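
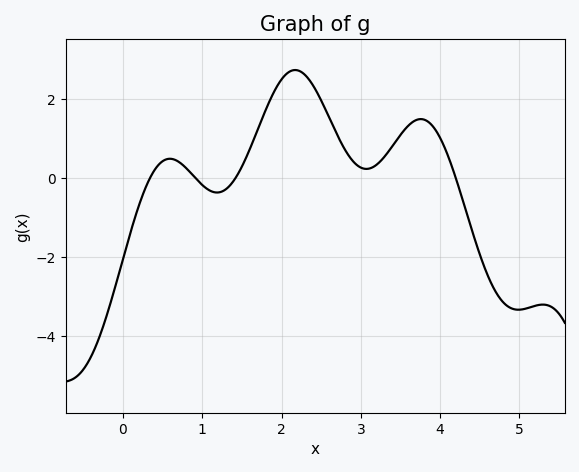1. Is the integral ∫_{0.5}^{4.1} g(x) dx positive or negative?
positive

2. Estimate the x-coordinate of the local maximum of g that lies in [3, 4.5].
3.76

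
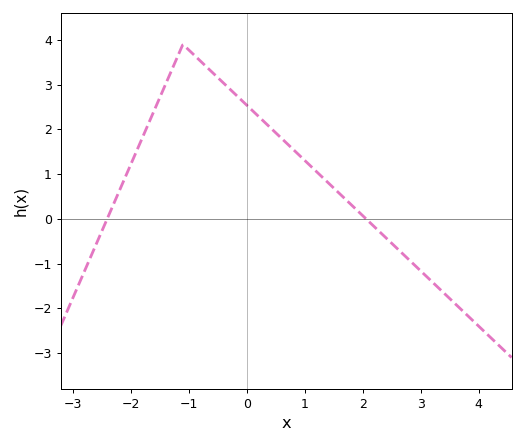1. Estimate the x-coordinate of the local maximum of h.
-1.1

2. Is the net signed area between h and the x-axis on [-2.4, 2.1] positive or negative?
positive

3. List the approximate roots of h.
-2.4, 2.06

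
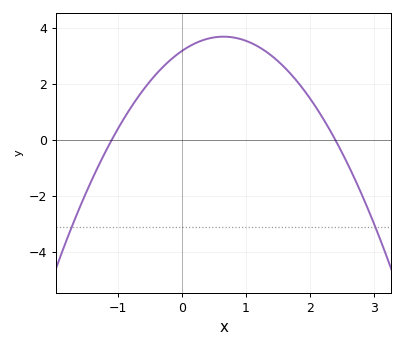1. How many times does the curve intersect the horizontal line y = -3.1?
2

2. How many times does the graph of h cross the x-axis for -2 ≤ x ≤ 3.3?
2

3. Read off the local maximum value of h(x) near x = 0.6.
3.6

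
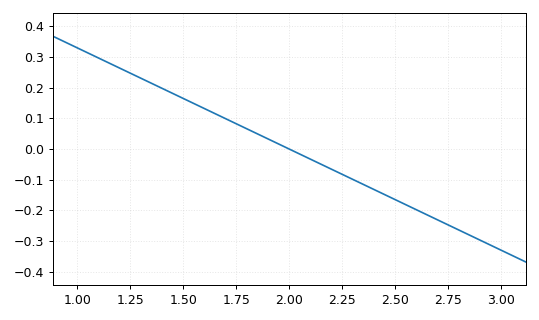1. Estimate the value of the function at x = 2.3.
-0.1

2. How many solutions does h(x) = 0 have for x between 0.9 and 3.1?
1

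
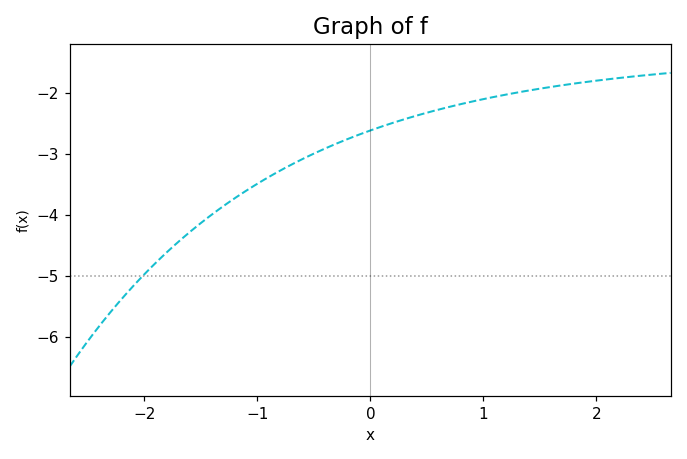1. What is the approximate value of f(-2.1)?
-5.16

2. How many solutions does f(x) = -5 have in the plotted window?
1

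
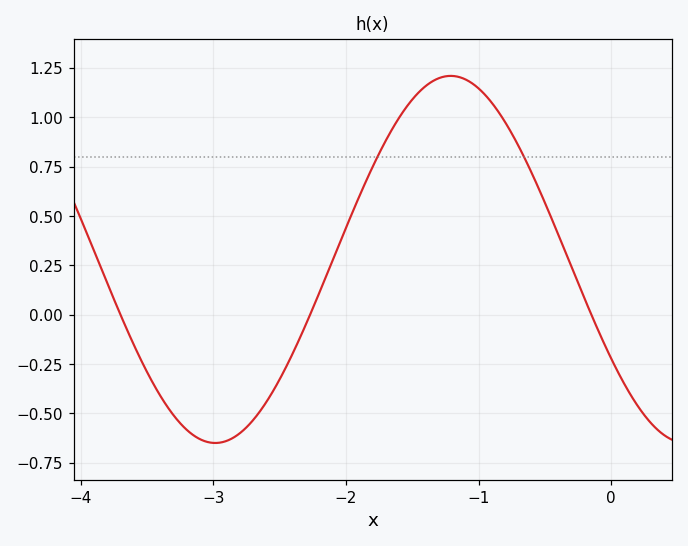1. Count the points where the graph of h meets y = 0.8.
2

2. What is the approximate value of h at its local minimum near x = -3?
-0.65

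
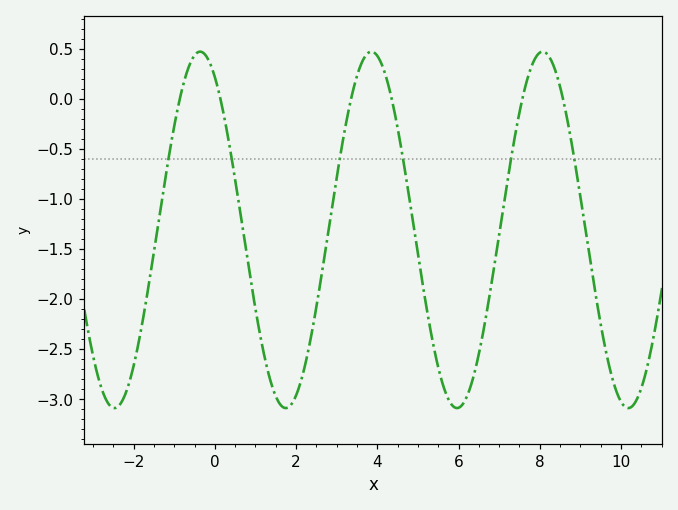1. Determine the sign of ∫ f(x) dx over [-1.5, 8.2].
negative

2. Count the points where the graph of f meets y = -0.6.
6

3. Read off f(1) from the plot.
-2.1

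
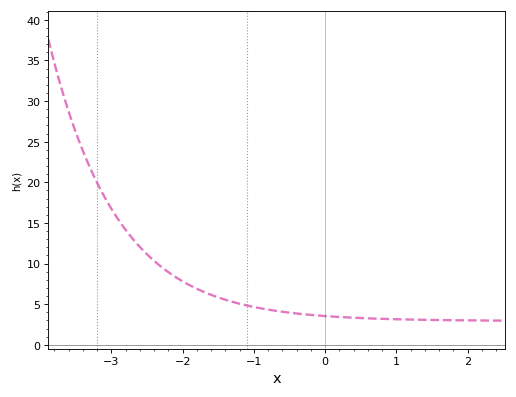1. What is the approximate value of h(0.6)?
3.5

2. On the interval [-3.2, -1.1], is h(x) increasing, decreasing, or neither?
decreasing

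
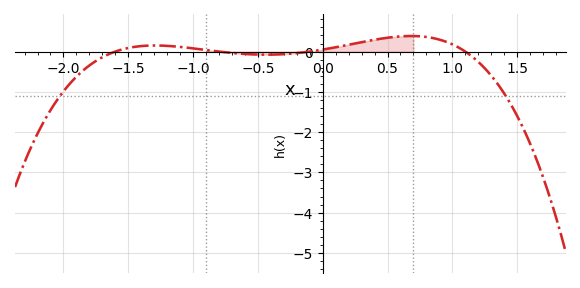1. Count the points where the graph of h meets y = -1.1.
2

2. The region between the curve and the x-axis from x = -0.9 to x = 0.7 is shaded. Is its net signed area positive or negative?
positive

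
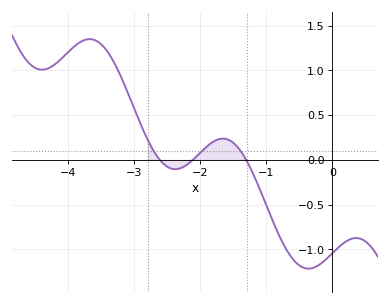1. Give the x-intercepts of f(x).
-2.62, -2.11, -1.31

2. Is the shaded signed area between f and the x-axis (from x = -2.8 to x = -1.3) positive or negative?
positive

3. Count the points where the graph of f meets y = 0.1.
3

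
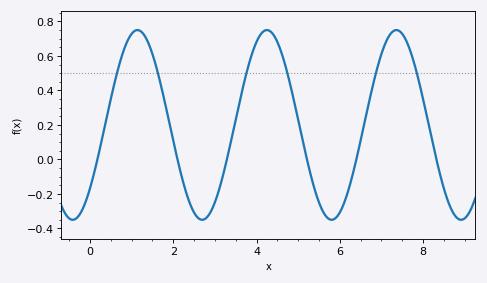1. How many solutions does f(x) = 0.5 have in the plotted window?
6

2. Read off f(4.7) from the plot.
0.54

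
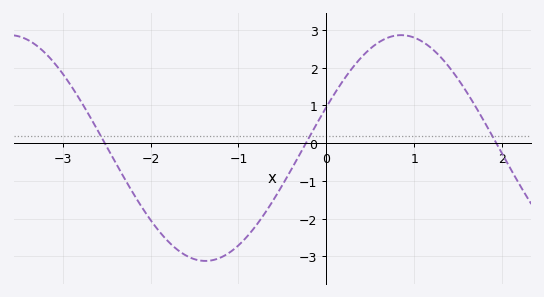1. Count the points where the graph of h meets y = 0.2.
3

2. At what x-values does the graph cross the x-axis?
-2.52, -0.232, 1.93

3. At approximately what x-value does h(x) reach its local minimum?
-1.38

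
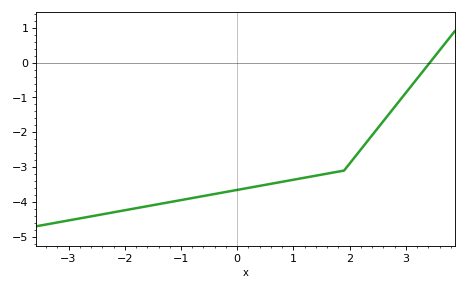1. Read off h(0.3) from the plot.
-3.6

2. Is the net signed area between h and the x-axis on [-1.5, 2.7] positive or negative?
negative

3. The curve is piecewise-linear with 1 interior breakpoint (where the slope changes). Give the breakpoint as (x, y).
(1.9, -3.1)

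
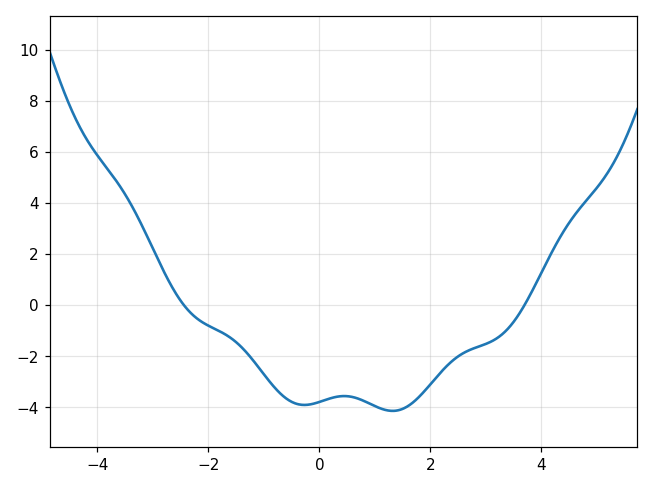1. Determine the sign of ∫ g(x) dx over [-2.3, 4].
negative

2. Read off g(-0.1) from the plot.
-3.87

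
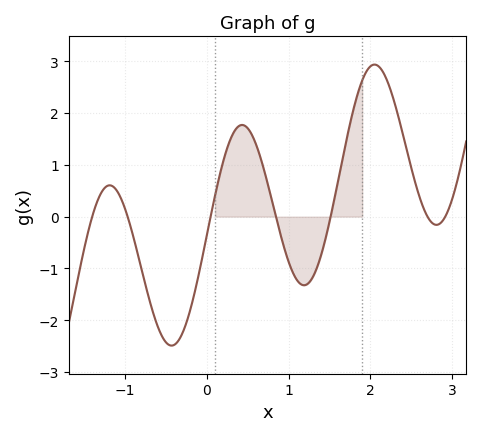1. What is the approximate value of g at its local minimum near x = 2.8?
-0.2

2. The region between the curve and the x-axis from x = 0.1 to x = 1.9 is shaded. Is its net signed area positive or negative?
positive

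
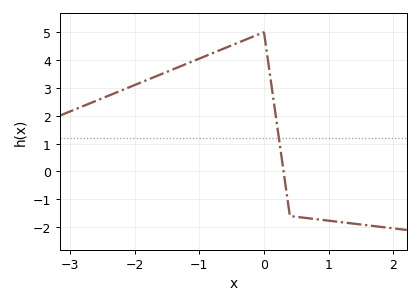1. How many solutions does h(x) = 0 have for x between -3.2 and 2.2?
1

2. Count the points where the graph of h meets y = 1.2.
1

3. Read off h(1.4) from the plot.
-1.88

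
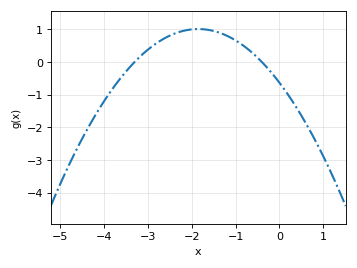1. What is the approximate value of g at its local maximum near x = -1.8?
1.01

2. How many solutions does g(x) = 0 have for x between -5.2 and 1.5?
2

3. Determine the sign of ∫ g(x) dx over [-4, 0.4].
positive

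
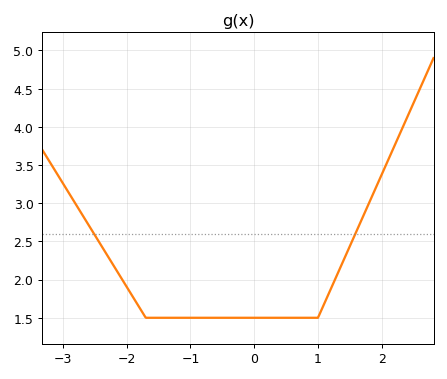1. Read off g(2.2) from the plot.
3.75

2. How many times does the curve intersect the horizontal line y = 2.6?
2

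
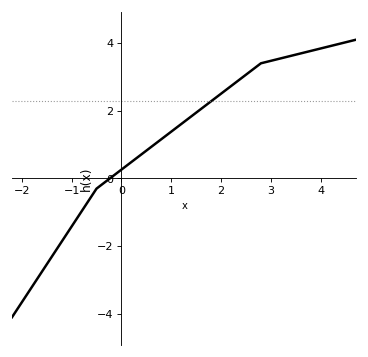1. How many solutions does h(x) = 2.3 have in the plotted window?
1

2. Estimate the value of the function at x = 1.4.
1.8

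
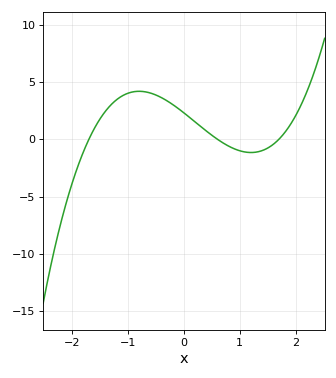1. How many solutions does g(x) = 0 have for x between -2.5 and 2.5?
3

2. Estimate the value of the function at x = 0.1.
1.92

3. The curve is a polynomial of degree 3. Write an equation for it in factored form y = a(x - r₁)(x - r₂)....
y = 1.33(x + 1.7)(x - 0.6)(x - 1.7)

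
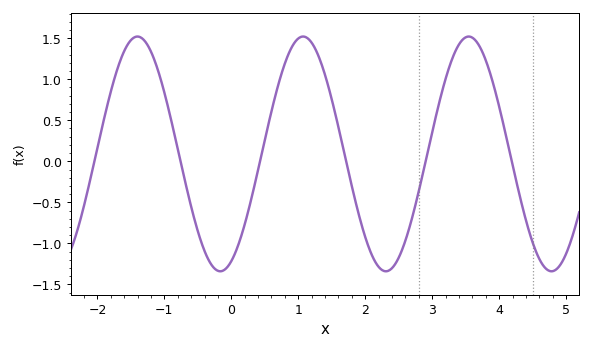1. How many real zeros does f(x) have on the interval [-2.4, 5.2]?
6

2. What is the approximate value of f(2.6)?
-0.966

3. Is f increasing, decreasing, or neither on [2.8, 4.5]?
neither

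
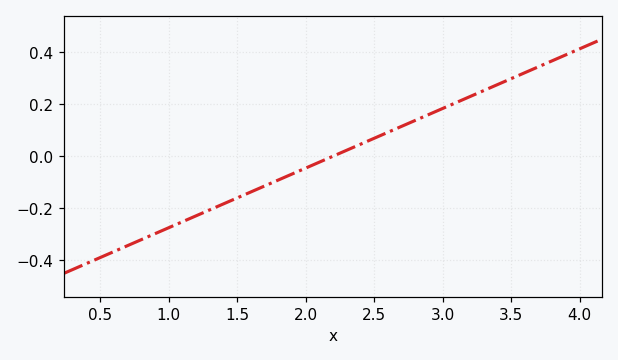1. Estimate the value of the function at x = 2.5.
0.06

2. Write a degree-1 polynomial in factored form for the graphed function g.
y = 0.23(x - 2.2)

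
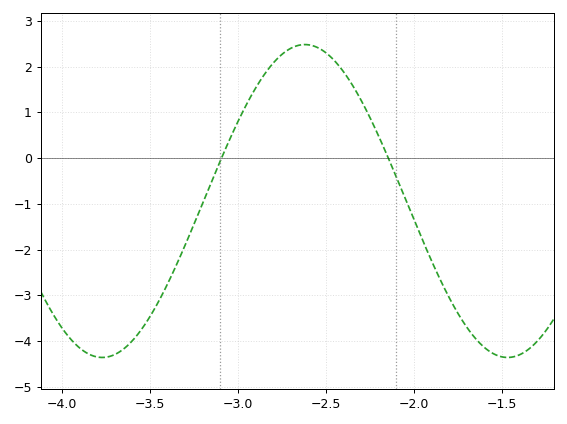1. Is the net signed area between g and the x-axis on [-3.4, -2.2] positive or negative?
positive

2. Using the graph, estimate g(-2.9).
1.53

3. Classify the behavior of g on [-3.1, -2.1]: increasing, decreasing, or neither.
neither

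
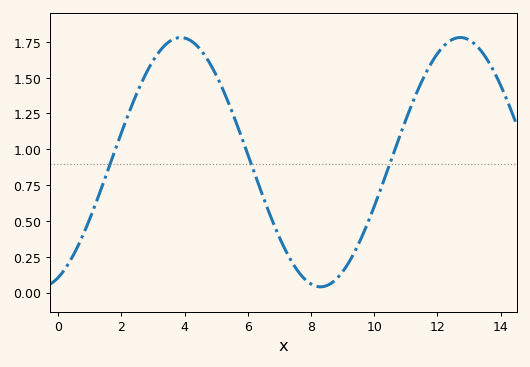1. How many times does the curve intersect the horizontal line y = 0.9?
3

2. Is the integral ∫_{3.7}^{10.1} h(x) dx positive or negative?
positive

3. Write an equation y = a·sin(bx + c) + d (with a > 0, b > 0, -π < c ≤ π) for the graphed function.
y = 0.87sin(0.71x - 1.18) + 0.91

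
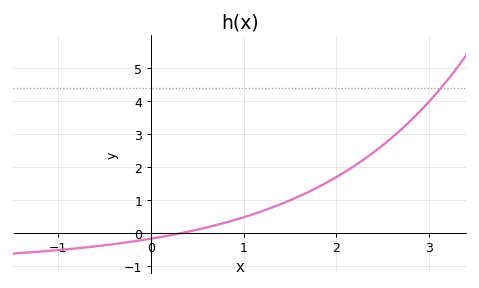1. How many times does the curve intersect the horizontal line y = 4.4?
1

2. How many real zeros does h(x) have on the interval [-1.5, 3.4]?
1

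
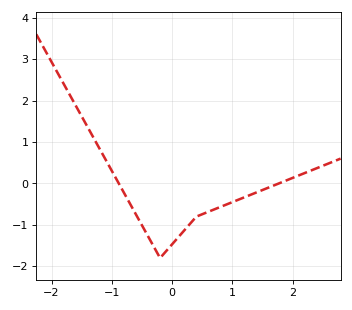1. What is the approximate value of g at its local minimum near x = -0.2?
-1.8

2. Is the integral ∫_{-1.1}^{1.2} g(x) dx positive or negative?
negative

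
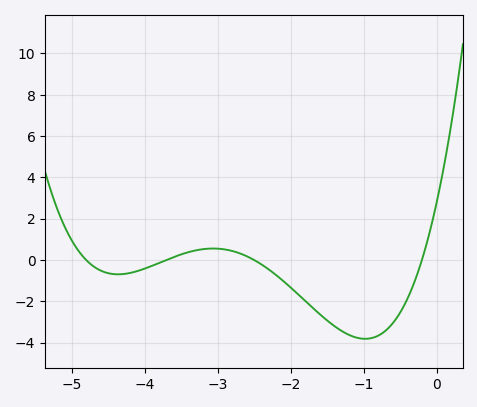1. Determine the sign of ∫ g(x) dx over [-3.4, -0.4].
negative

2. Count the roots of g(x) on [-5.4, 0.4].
4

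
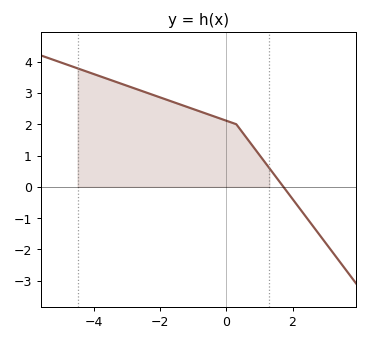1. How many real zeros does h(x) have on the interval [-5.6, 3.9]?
1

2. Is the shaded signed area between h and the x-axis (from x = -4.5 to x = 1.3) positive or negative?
positive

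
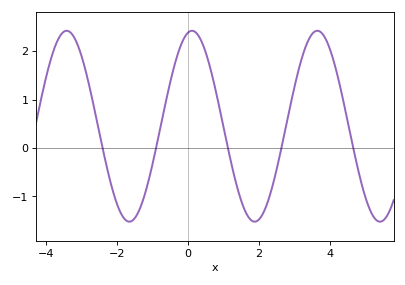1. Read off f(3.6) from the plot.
2.41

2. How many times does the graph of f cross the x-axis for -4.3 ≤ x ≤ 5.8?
5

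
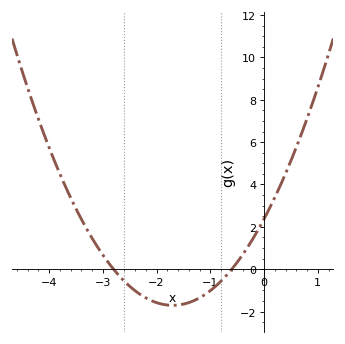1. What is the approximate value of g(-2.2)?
-1.35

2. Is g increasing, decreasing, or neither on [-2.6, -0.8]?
neither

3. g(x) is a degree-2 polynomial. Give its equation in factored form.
y = 1.41(x + 2.8)(x + 0.6)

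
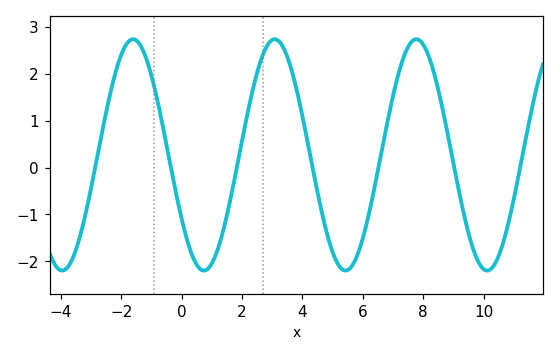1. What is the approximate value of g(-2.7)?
0.5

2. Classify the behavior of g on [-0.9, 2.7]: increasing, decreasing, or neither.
neither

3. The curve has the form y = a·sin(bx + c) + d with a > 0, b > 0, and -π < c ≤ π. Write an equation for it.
y = 2.47sin(1.3x - 2.6) + 0.27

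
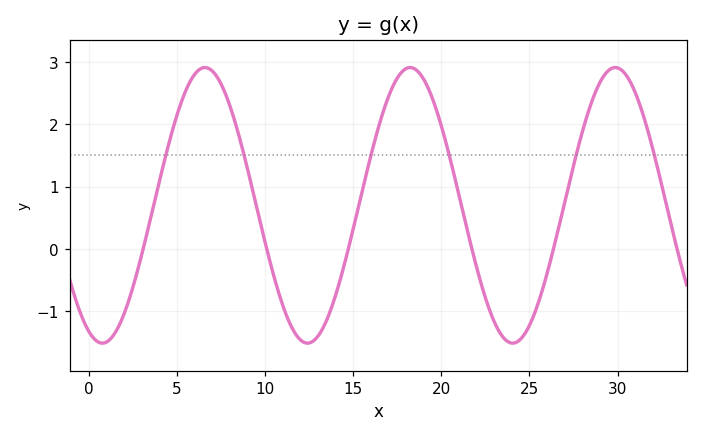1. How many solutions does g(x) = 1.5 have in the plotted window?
6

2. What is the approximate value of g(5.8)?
2.71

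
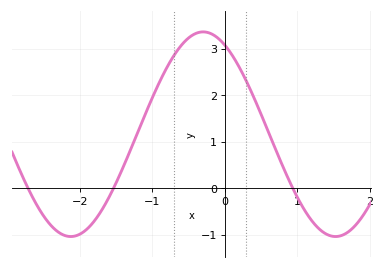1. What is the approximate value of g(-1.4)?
0.456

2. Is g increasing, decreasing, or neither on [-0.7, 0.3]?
neither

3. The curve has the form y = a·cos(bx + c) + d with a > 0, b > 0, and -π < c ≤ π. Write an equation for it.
y = 2.2cos(1.72x + 0.512) + 1.16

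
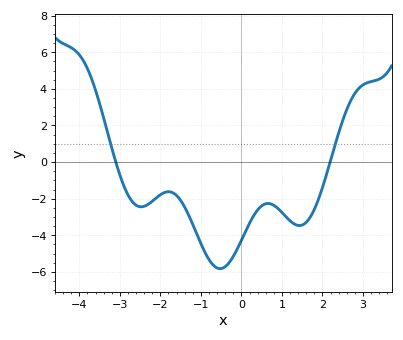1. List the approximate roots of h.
-3.1, 2.19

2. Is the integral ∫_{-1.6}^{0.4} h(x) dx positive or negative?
negative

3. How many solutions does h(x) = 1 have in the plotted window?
2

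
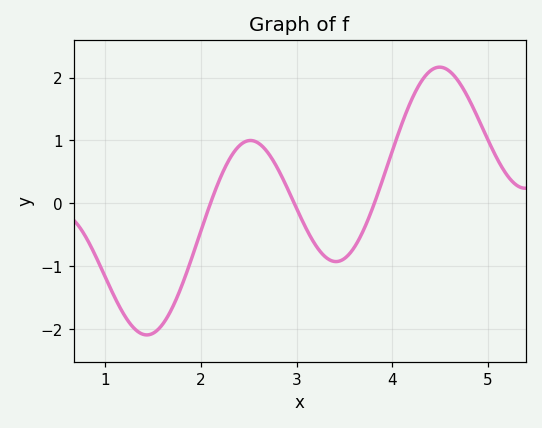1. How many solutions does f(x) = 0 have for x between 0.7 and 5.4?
3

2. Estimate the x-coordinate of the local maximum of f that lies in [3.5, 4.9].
4.49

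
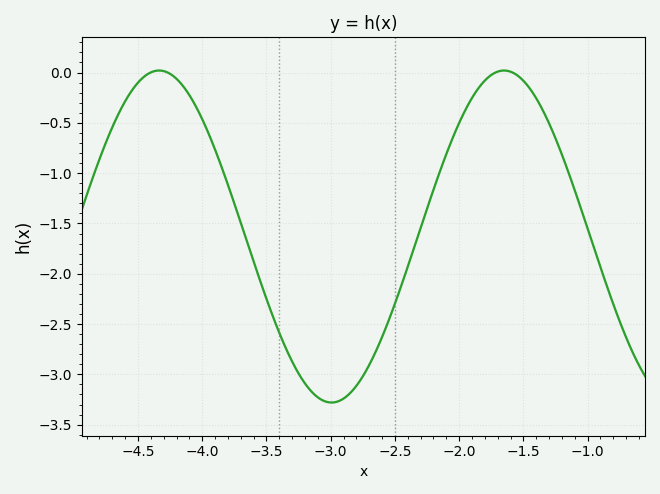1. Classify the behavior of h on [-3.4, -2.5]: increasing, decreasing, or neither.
neither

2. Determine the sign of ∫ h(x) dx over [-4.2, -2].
negative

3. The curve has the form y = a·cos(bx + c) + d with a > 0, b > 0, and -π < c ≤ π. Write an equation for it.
y = 1.65cos(2.34x - 2.42) - 1.63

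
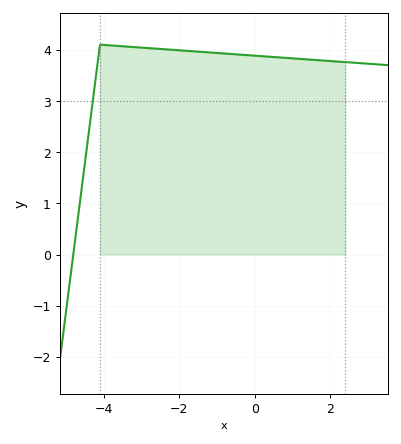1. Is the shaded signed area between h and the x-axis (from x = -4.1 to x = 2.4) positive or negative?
positive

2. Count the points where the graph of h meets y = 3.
1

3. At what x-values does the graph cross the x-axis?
-4.81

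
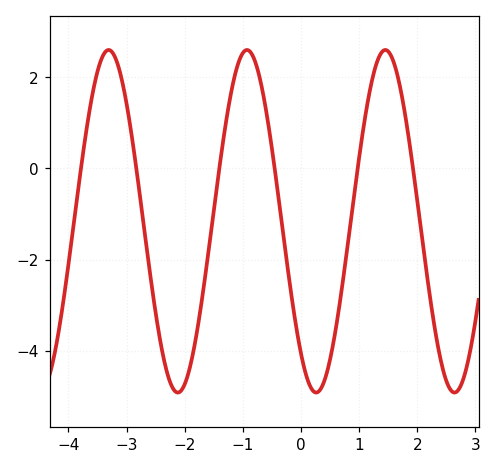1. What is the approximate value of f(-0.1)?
-3.4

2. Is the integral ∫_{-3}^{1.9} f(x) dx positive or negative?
negative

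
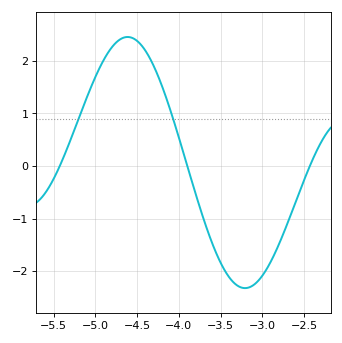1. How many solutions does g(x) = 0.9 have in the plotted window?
2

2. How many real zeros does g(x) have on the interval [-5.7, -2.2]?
3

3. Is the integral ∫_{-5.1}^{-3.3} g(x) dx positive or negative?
positive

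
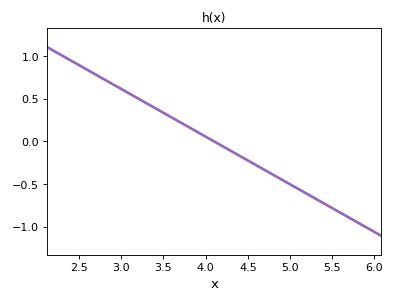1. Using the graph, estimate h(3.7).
0.224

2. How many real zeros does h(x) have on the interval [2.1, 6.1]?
1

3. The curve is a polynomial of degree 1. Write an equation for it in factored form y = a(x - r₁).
y = -0.56(x - 4.1)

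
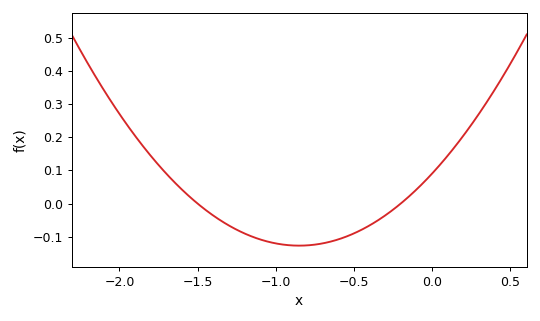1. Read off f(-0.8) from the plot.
-0.13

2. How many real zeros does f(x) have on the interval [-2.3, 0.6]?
2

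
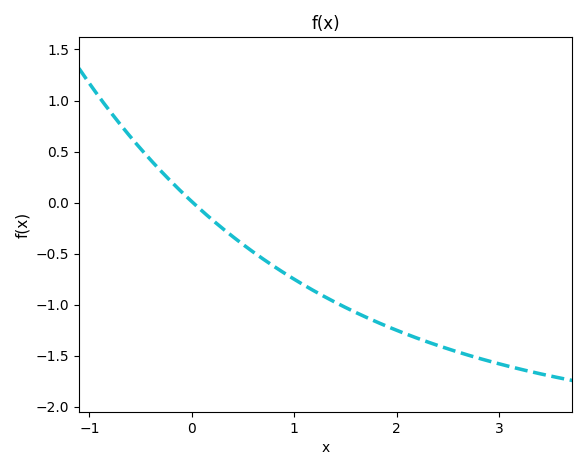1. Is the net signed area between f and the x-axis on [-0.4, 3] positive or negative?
negative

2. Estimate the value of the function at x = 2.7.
-1.5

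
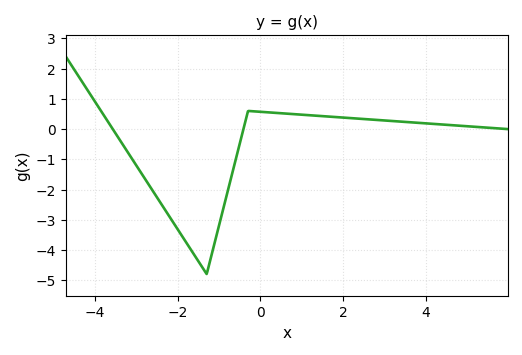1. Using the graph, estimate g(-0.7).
-1.56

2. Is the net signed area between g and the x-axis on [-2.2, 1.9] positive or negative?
negative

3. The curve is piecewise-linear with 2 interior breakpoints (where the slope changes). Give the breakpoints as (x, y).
(-1.3, -4.8); (-0.3, 0.6)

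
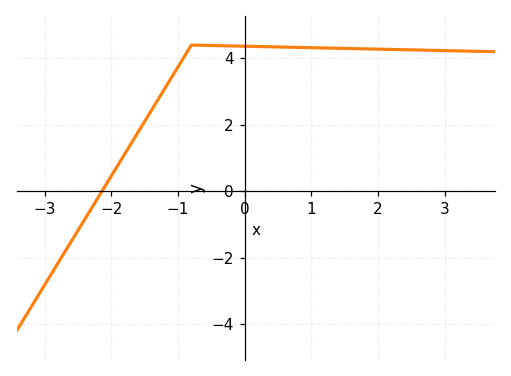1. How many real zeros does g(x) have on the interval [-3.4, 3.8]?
1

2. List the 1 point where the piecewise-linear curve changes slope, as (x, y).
(-0.8, 4.4)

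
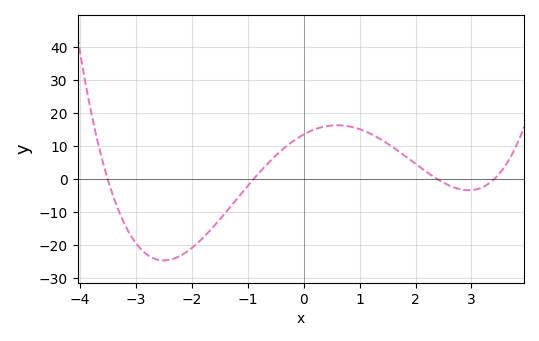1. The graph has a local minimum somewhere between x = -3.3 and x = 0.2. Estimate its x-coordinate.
-2.5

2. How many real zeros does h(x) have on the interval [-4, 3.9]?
4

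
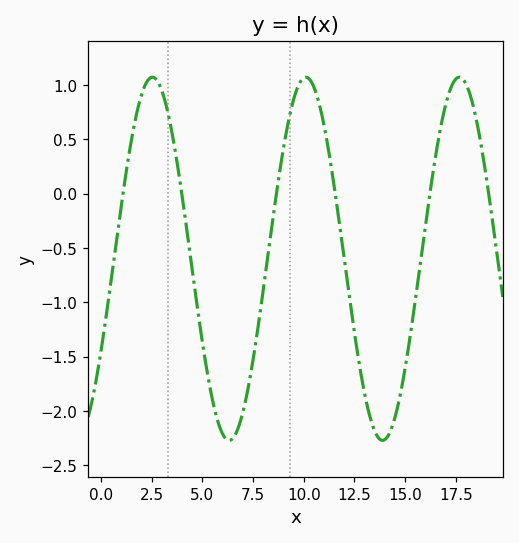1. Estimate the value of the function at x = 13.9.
-2.27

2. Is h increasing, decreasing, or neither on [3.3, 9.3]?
neither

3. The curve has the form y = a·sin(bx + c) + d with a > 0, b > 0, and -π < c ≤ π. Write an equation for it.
y = 1.67sin(0.83x - 0.532) - 0.6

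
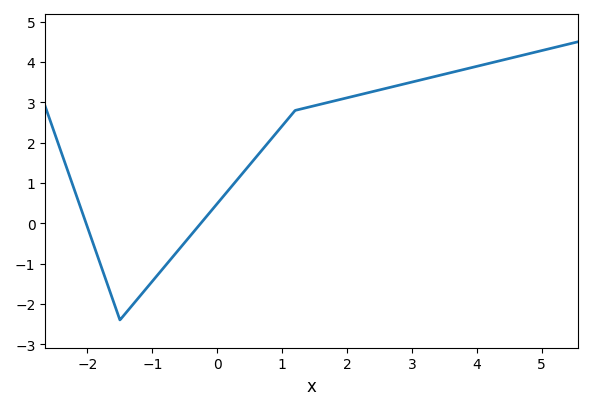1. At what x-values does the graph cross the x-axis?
-2, -0.2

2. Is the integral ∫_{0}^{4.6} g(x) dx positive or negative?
positive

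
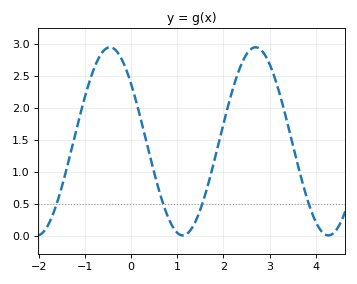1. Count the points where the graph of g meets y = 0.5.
4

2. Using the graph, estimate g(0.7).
0.5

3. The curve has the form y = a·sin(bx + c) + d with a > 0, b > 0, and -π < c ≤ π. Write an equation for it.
y = 1.47sin(2x + 2.5) + 1.48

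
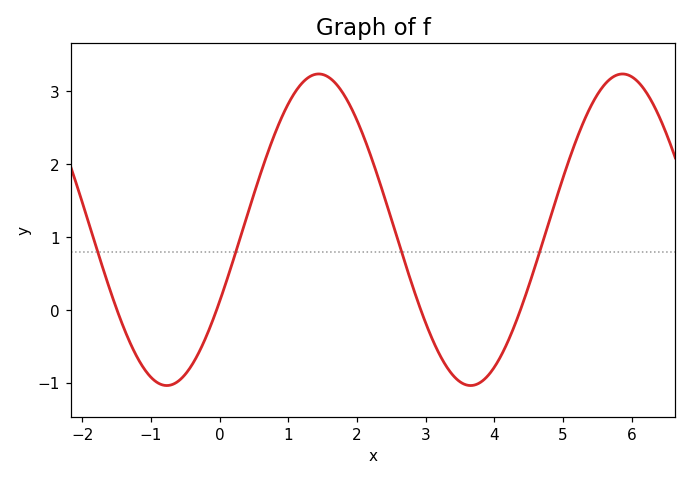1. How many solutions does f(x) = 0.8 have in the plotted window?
4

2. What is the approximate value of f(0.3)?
0.984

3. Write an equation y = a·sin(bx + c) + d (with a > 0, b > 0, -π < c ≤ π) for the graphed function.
y = 2.14sin(1.42x - 0.48) + 1.1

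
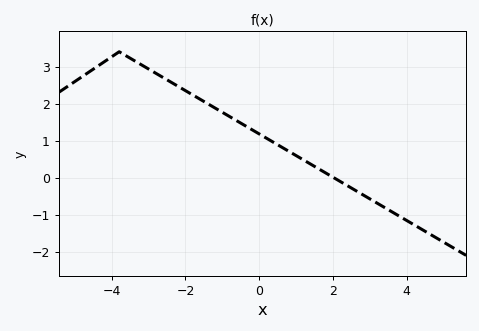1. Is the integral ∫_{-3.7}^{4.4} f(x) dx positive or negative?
positive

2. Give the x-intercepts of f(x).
2.02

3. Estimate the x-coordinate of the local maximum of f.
-3.8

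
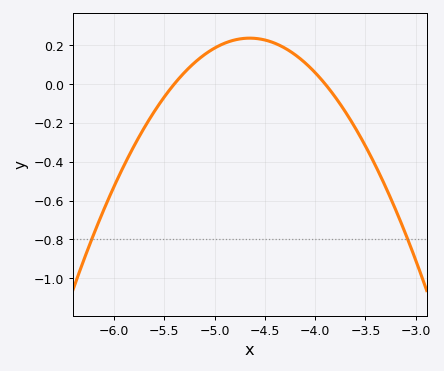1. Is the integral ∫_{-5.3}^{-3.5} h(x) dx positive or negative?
positive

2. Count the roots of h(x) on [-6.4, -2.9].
2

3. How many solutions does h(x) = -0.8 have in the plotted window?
2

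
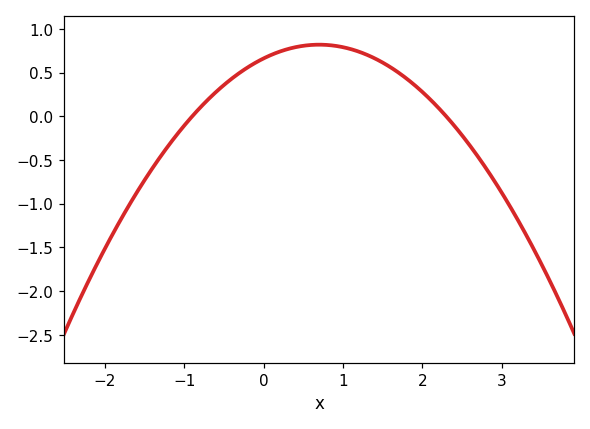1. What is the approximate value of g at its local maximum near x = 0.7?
0.8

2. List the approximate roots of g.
-0.9, 2.3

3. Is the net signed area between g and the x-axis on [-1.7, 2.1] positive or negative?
positive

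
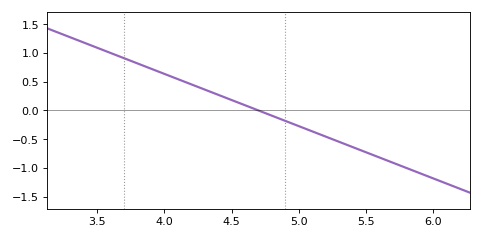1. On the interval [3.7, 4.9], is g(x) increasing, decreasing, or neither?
decreasing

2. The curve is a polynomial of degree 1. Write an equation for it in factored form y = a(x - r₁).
y = -0.91(x - 4.7)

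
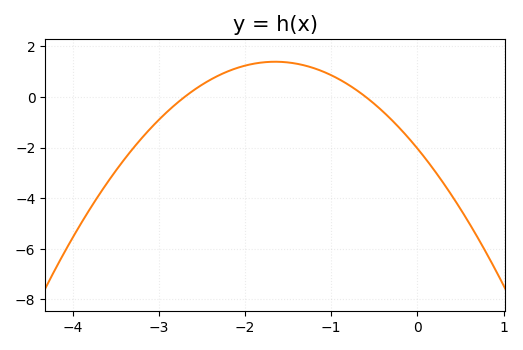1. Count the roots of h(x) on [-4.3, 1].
2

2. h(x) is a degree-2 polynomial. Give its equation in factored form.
y = -1.26(x + 2.7)(x + 0.6)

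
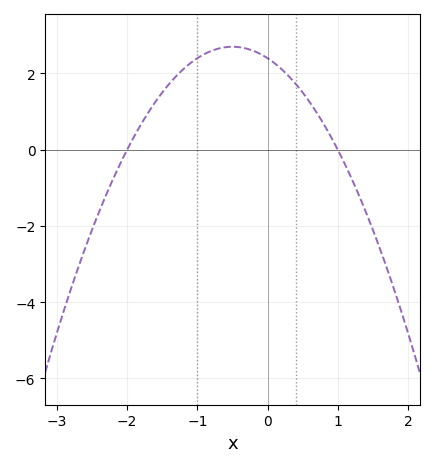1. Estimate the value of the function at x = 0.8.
0.6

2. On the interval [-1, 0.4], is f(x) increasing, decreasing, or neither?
neither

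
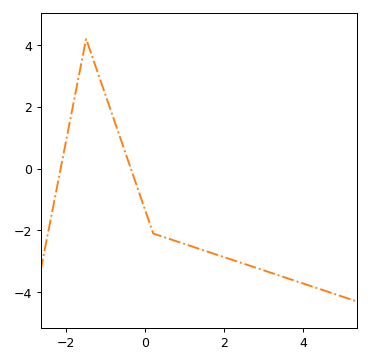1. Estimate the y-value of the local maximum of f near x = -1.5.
4.2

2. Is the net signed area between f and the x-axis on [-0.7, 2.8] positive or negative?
negative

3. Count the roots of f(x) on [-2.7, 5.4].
2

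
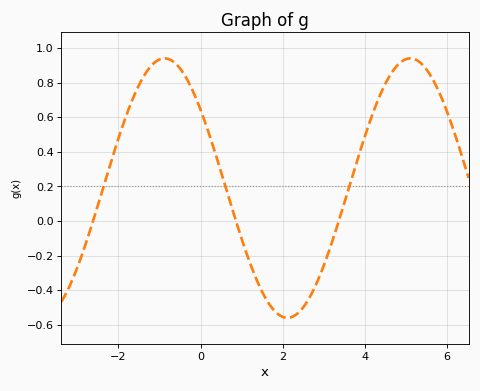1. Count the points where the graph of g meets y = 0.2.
3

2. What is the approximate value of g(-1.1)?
0.92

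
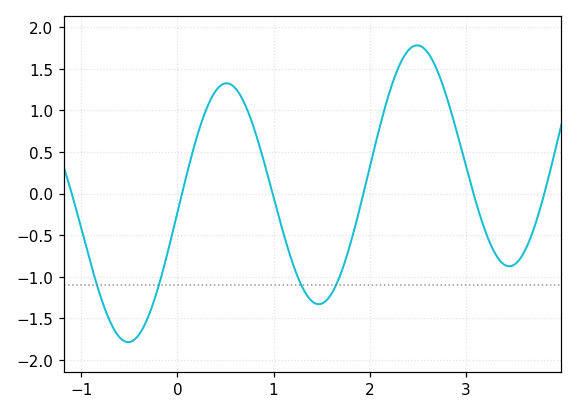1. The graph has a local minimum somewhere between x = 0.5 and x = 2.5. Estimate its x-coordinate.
1.5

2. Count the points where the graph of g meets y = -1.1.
4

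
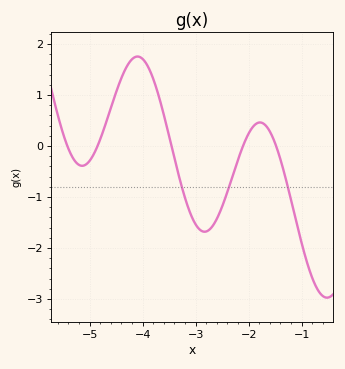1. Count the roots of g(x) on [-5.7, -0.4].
5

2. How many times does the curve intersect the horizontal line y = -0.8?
3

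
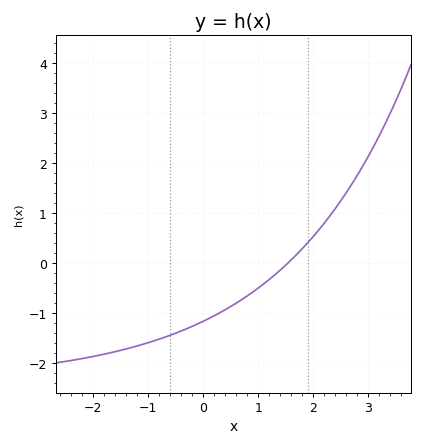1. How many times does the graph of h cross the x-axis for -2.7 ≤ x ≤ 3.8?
1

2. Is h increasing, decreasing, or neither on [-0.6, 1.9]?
increasing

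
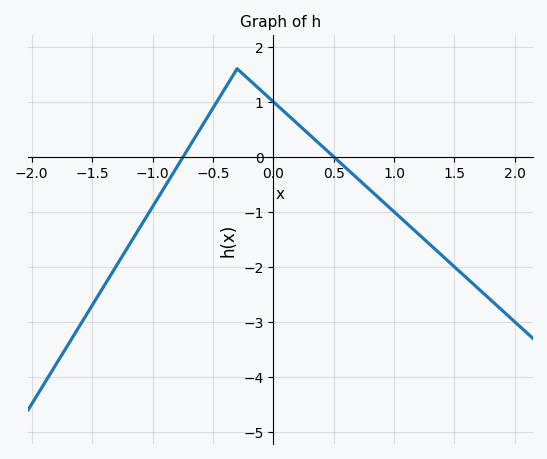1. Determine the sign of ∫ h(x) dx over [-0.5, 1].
positive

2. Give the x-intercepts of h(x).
-0.7, 0.5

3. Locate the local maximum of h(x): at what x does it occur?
-0.3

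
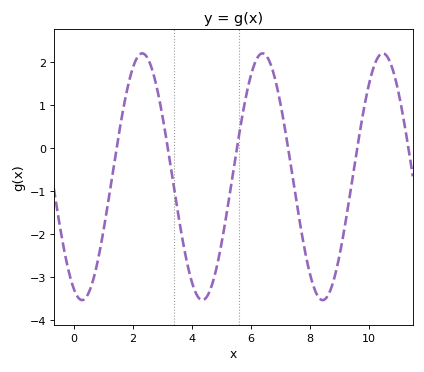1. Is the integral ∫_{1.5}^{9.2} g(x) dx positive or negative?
negative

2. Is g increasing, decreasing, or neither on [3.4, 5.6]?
neither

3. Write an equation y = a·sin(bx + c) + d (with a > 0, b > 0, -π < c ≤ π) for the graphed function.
y = 2.86sin(1.54x - 2.01) - 0.67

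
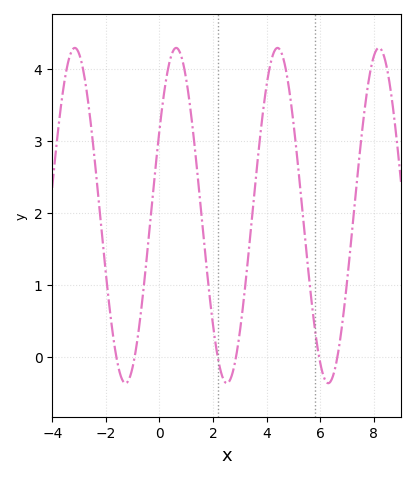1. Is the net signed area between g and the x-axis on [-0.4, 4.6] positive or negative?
positive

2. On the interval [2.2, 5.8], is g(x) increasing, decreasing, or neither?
neither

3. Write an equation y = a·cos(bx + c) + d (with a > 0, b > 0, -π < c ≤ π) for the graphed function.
y = 2.33cos(1.7x - 1) + 1.96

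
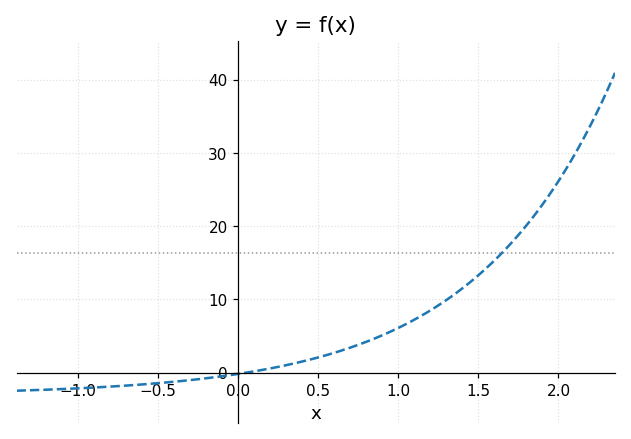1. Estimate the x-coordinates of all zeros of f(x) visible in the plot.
0.05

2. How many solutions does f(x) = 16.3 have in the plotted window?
1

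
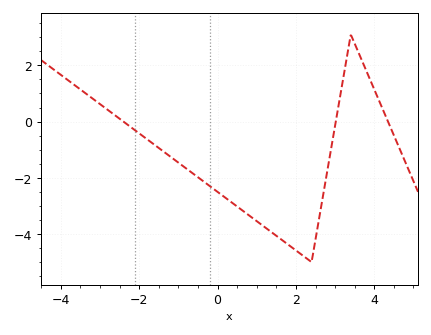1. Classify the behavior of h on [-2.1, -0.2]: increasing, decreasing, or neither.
decreasing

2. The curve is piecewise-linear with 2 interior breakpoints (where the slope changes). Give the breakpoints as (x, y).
(2.4, -5); (3.4, 3.1)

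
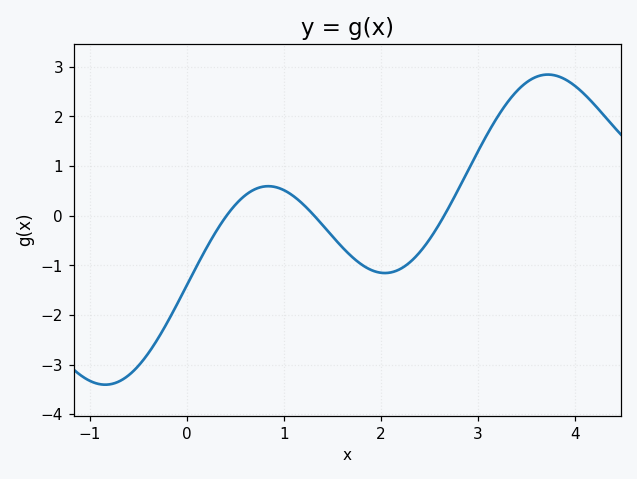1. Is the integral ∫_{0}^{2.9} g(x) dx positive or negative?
negative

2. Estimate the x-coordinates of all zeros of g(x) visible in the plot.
0.41, 1.31, 2.65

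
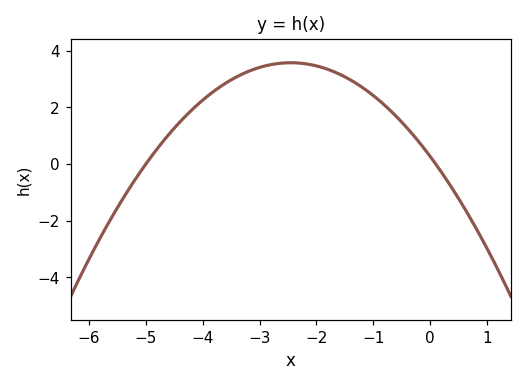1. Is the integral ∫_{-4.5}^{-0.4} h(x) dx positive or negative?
positive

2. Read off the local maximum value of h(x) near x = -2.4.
3.58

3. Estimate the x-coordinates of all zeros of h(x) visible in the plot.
-5, 0.1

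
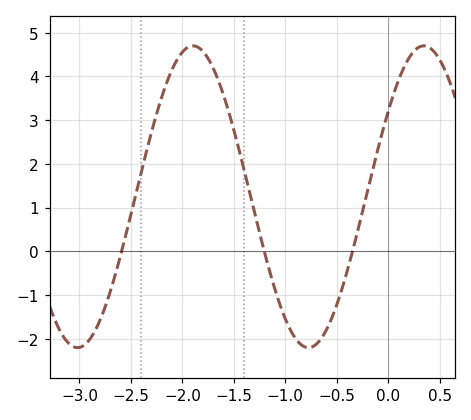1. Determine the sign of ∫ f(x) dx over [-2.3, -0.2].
positive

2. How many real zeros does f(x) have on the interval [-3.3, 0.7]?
3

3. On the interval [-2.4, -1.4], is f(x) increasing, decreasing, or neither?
neither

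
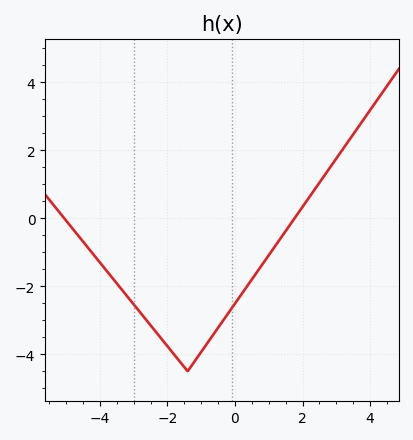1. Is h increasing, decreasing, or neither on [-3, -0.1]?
neither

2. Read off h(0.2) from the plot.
-2.2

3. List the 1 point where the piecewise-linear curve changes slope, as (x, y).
(-1.4, -4.5)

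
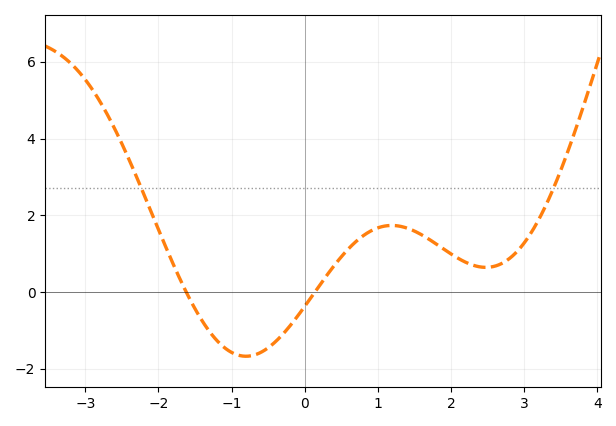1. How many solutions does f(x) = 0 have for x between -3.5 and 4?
2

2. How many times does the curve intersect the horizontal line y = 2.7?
2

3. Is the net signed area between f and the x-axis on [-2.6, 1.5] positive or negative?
positive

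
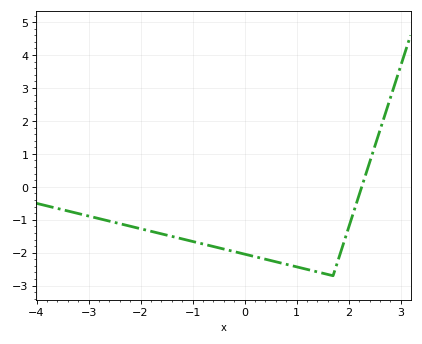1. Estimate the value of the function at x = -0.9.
-1.7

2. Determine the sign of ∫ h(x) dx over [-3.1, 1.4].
negative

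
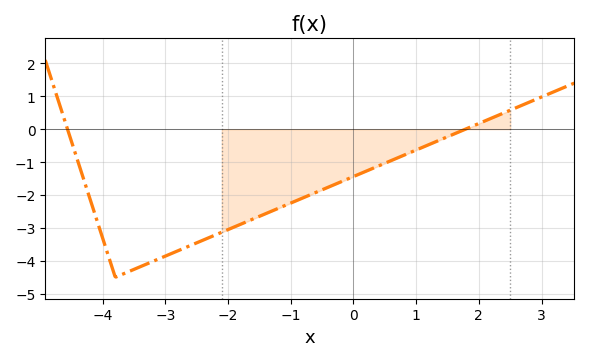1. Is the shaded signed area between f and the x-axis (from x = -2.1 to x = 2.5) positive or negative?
negative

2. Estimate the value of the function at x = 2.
0.2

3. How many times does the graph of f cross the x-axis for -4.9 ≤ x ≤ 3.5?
2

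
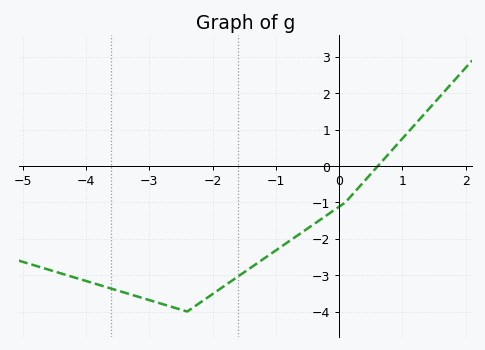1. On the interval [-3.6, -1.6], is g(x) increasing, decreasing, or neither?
neither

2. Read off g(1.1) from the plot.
0.9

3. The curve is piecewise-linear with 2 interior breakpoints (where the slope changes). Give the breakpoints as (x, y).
(-2.4, -4); (0.1, -1)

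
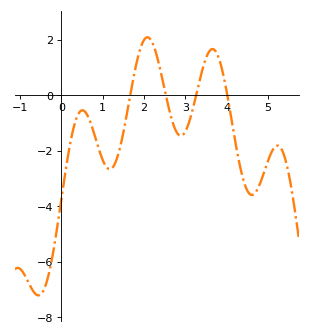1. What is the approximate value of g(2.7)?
-1.02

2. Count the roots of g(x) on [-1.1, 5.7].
4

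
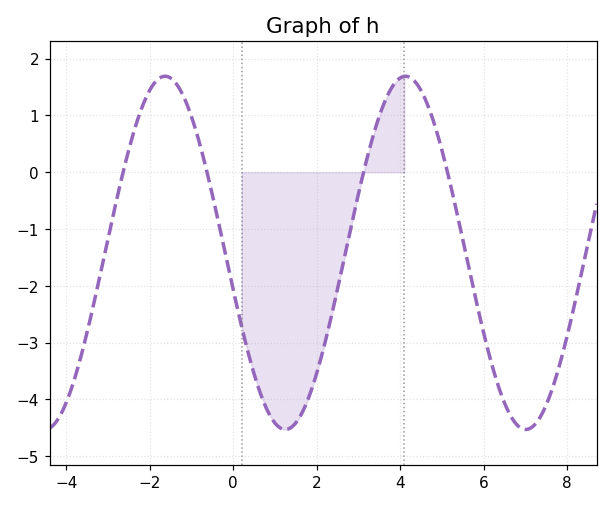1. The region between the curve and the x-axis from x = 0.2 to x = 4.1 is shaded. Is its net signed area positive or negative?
negative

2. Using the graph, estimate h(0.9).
-4.3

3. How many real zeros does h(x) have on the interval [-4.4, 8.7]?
4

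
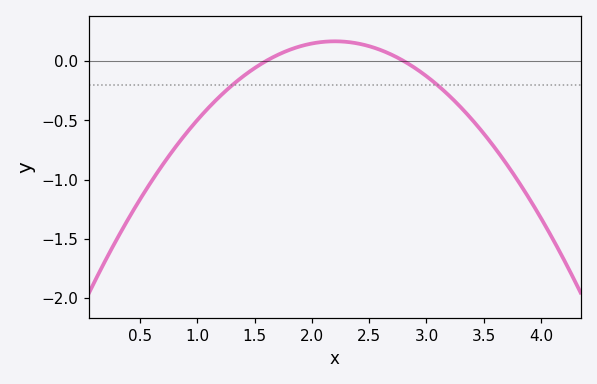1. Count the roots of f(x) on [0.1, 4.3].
2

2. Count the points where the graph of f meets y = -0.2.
2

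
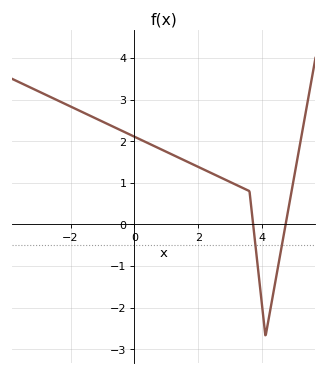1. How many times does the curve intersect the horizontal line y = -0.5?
2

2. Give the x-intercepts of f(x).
3.71, 4.73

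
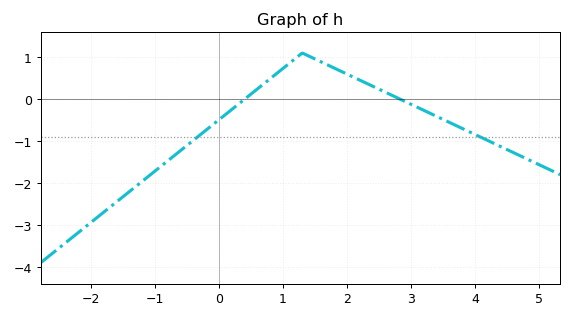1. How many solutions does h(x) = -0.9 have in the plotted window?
2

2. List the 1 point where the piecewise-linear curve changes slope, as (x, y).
(1.3, 1.1)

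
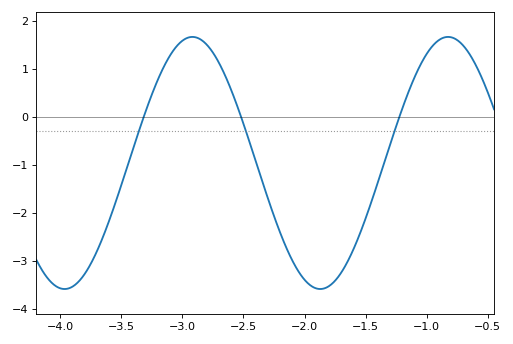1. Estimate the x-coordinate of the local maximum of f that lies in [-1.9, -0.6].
-0.824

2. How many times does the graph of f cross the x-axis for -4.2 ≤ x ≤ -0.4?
3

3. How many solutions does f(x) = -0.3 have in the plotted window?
3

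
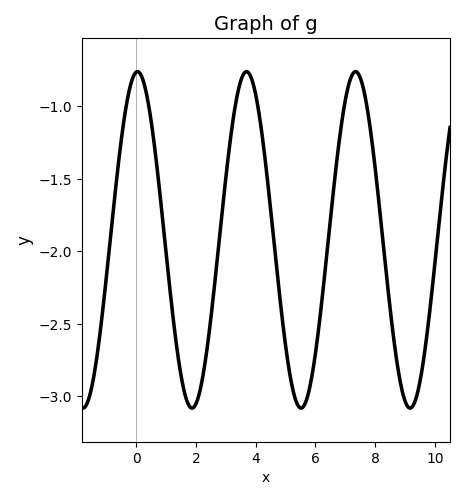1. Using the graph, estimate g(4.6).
-1.9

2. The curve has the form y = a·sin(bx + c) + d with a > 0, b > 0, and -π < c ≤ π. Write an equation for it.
y = 1.16sin(1.7x + 1.5) - 1.92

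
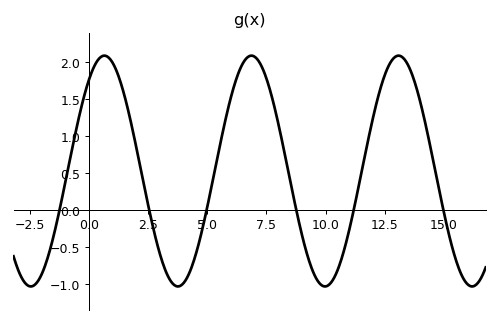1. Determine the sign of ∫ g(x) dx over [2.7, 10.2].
positive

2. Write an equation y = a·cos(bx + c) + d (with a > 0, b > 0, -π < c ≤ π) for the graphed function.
y = 1.56cos(1.01x - 0.652) + 0.53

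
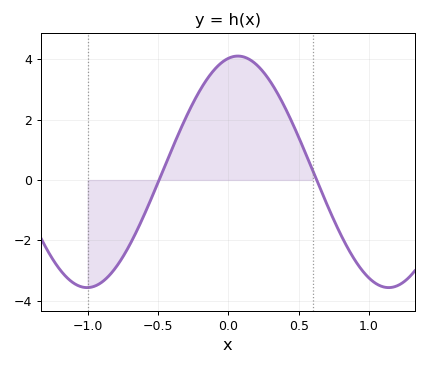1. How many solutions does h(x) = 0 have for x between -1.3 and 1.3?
2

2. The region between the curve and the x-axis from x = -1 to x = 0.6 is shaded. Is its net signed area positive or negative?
positive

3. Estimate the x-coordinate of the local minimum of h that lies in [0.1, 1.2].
1.15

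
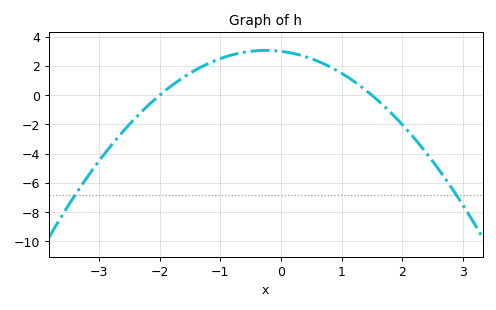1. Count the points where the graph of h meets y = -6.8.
2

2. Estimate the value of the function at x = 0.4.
2.6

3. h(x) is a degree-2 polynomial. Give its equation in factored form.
y = -1(x + 2)(x - 1.5)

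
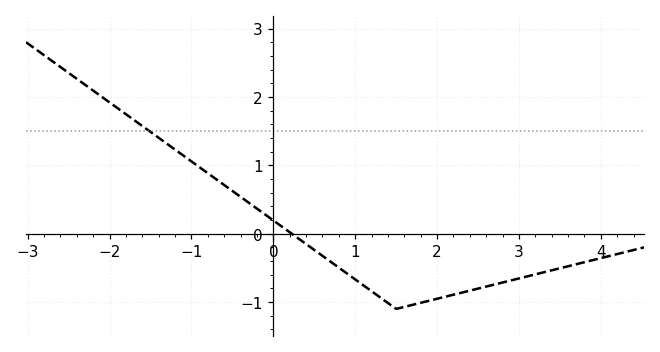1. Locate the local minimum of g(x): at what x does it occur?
1.6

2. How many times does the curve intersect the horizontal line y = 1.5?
1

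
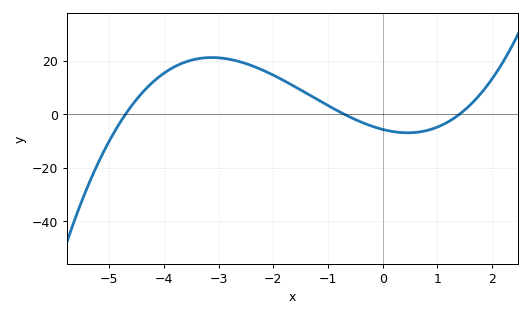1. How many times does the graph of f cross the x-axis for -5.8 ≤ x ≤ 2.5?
3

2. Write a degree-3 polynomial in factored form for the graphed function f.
y = 1.23(x + 4.7)(x + 0.7)(x - 1.4)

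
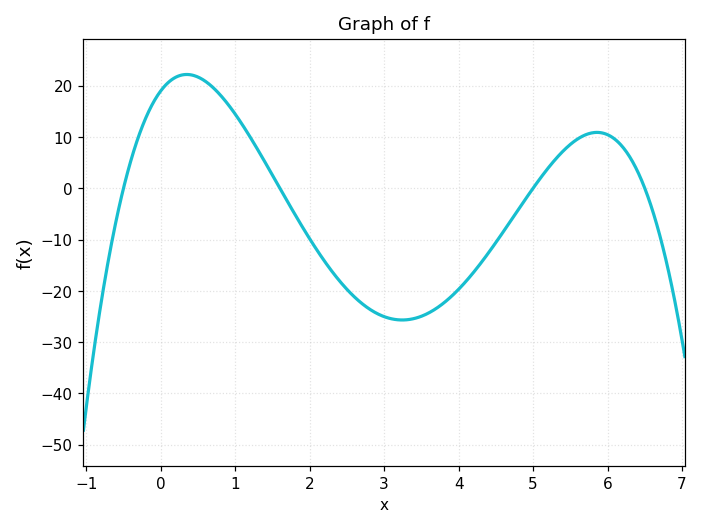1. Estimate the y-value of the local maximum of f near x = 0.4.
22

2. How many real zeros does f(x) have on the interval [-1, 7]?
4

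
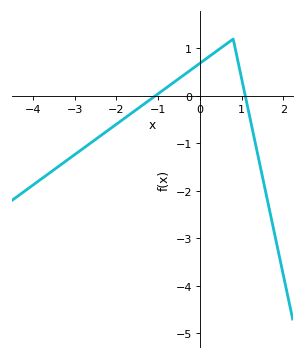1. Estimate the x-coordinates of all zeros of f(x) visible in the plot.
-1.1, 1.1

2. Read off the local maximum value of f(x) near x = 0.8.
1.2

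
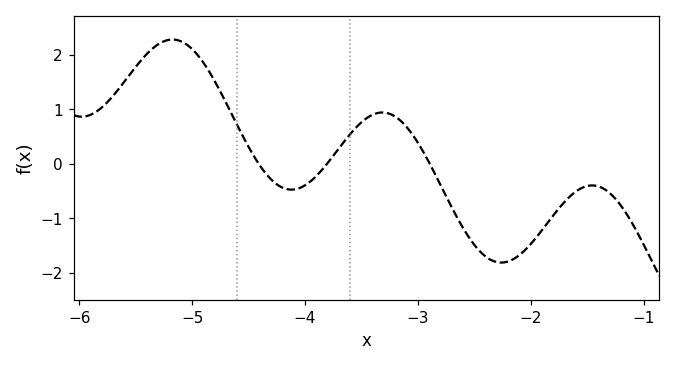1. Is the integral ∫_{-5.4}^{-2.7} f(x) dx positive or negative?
positive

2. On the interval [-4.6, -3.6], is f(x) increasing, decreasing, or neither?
neither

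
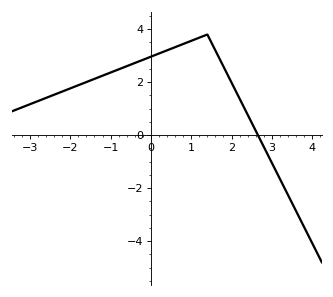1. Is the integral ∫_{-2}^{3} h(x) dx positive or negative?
positive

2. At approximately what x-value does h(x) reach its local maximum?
1.4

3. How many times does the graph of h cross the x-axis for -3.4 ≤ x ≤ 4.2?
1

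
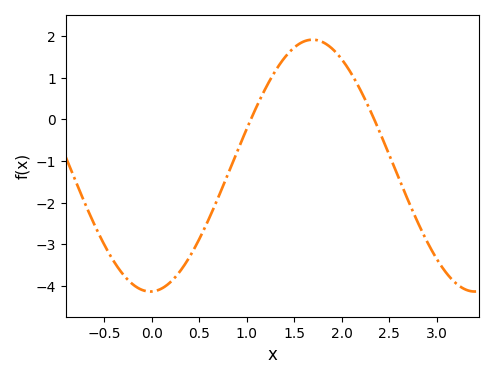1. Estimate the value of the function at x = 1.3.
1.2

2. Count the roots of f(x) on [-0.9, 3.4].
2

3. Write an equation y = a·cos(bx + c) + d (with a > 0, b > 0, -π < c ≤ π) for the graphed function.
y = 3.02cos(1.8x - 3.1) - 1.11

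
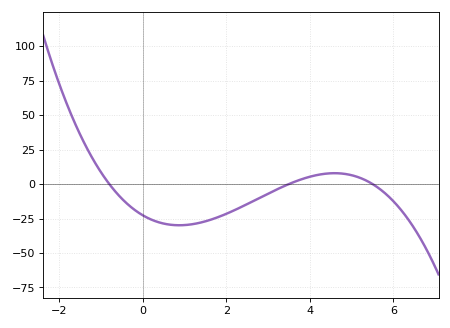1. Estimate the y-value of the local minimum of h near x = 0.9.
-30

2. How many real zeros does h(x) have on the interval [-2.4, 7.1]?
3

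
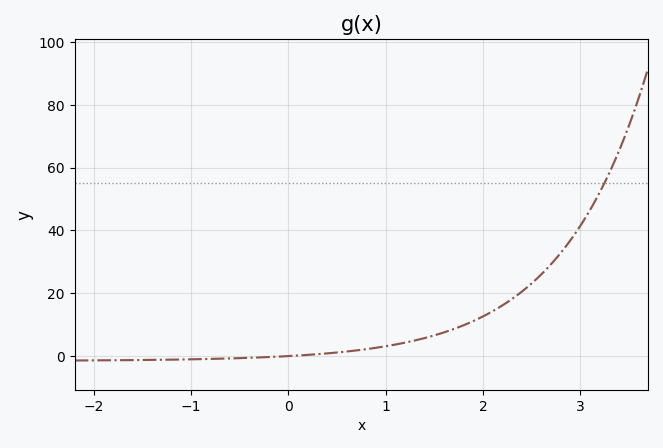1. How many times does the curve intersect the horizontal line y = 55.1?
1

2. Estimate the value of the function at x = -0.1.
-0.292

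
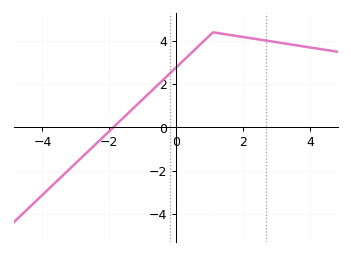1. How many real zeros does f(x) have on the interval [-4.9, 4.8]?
1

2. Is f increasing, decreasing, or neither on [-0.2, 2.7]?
neither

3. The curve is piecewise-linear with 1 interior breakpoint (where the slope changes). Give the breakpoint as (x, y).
(1.1, 4.4)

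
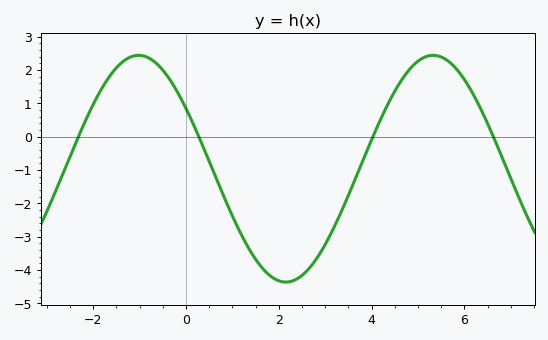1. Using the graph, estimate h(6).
1.71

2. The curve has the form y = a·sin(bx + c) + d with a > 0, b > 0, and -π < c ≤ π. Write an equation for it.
y = 3.4sin(0.99x + 2.58) - 0.96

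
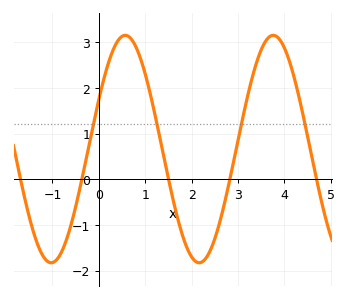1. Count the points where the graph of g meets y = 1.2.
4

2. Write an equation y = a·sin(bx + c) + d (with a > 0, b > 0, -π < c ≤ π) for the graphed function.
y = 2.49sin(1.97x + 0.45) + 0.66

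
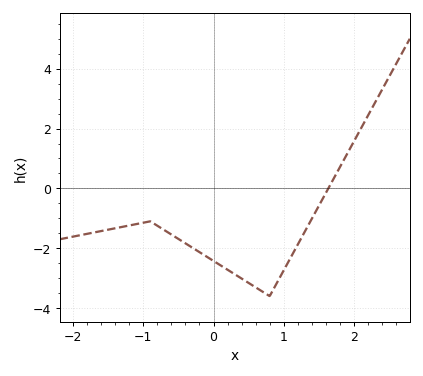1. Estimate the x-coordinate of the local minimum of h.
0.801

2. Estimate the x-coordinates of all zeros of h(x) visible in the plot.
1.64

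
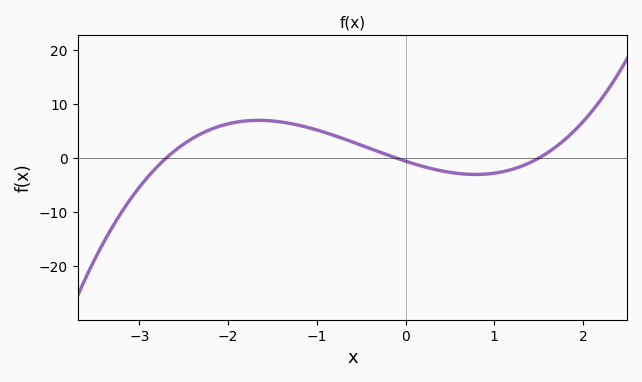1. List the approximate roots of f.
-2.7, -0.1, 1.5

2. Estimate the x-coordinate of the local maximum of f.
-1.66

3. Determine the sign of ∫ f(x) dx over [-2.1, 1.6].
positive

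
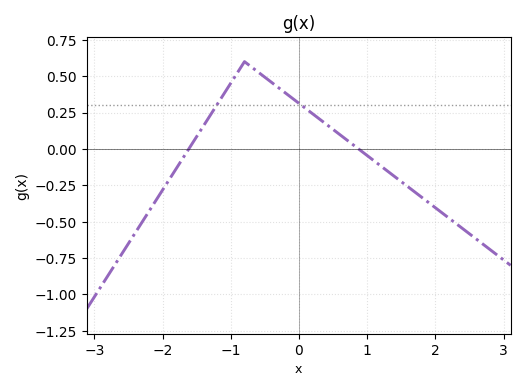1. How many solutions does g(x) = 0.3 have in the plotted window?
2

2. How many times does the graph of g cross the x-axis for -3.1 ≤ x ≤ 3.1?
2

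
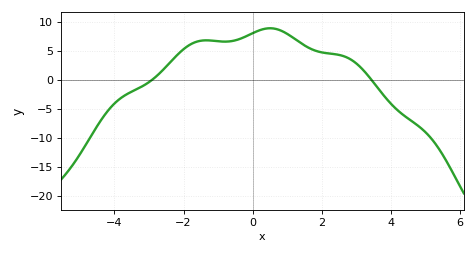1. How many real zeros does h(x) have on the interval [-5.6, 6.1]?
2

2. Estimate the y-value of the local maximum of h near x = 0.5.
8.86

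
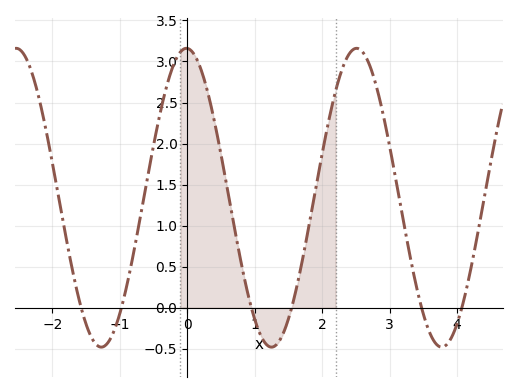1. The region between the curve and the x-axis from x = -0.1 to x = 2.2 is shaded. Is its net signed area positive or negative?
positive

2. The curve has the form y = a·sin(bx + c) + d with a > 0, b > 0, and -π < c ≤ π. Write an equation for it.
y = 1.82sin(2.5x + 1.6) + 1.34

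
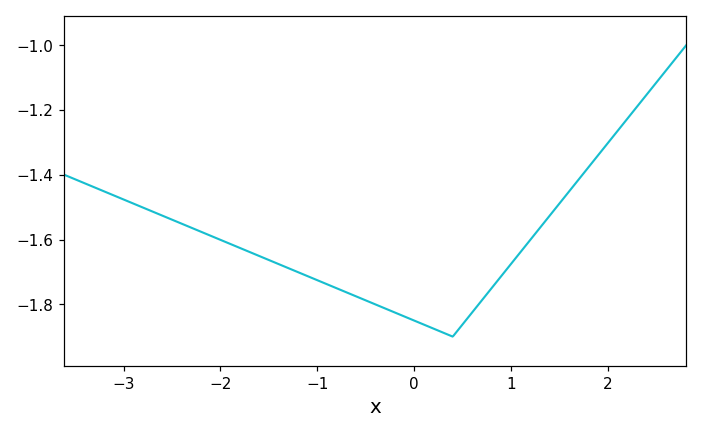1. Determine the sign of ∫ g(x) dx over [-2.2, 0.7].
negative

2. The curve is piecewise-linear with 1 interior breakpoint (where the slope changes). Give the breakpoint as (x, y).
(0.4, -1.9)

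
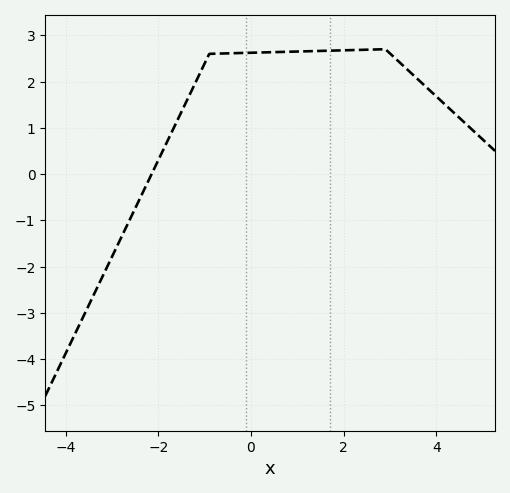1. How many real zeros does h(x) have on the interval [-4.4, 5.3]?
1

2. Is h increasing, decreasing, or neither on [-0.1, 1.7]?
increasing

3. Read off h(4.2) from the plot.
1.5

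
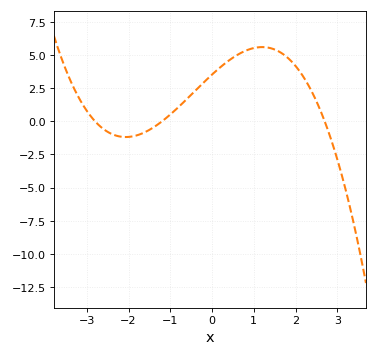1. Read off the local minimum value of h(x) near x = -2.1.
-1.18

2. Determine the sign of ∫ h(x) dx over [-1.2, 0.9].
positive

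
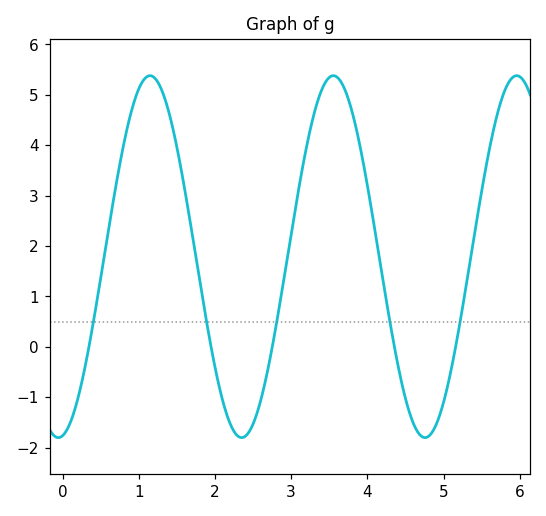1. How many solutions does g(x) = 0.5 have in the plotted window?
5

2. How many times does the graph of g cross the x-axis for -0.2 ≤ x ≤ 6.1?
5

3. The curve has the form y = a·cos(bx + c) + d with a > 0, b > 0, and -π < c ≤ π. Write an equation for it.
y = 3.59cos(2.6x - 3) + 1.79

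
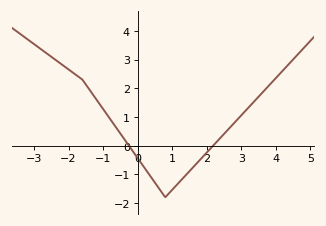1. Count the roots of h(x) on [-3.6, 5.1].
2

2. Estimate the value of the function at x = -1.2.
1.62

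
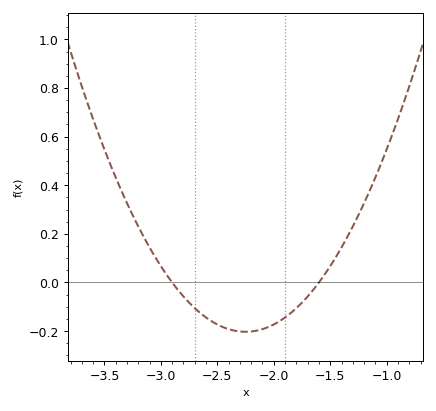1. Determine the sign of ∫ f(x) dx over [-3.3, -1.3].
negative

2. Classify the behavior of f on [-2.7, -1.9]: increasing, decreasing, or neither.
neither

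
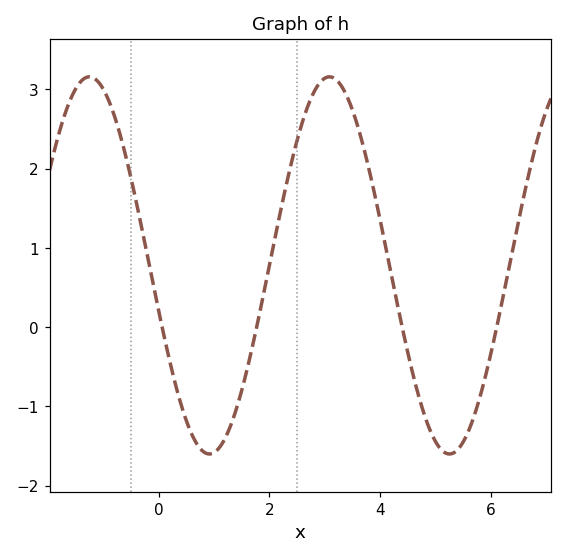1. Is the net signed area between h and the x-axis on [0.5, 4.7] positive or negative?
positive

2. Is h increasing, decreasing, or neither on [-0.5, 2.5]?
neither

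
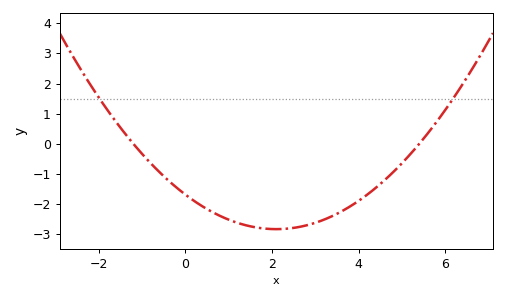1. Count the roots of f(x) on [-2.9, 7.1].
2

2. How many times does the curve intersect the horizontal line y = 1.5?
2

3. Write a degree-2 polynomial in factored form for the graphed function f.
y = 0.26(x + 1.2)(x - 5.4)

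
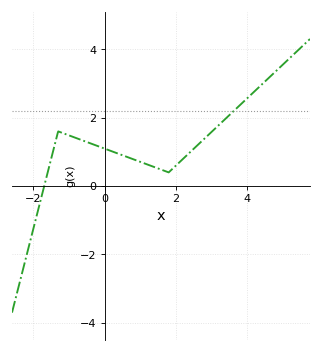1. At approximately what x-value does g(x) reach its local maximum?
-1.3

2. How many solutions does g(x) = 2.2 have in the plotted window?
1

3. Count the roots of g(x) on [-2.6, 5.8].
1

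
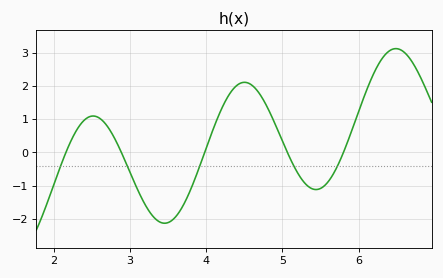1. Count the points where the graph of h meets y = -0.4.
5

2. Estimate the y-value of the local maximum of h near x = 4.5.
2.11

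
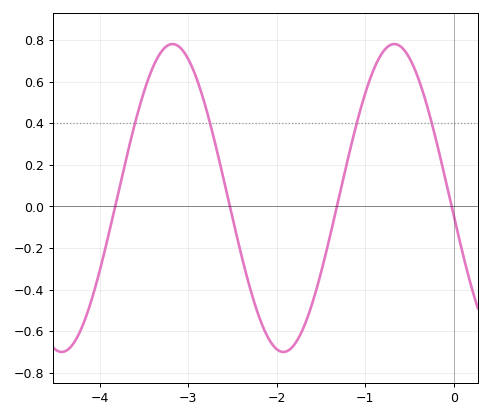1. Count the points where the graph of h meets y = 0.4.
4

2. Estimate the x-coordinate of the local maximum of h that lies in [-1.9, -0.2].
-0.673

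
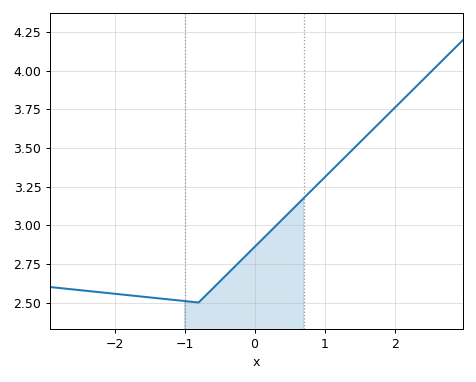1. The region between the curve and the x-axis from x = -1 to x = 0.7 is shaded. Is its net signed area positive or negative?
positive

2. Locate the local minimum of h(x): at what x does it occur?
-0.8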